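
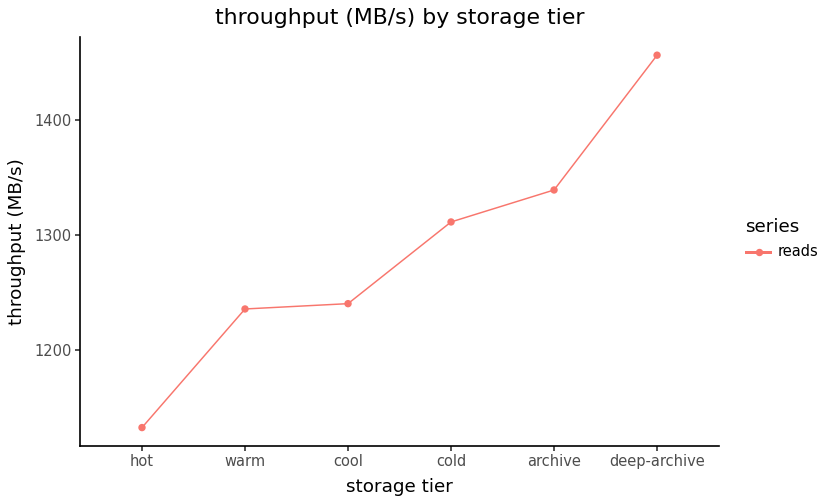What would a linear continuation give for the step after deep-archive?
≈ 1525

Last three: 1300, 1350, 1450 → slope ≈ 75/step → next ≈ 1525.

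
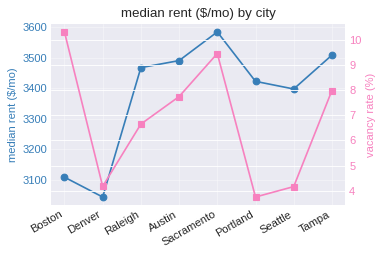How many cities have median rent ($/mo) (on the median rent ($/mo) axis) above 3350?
Above 3350: Raleigh, Austin, Sacramento, Portland, Seattle, Tampa.

6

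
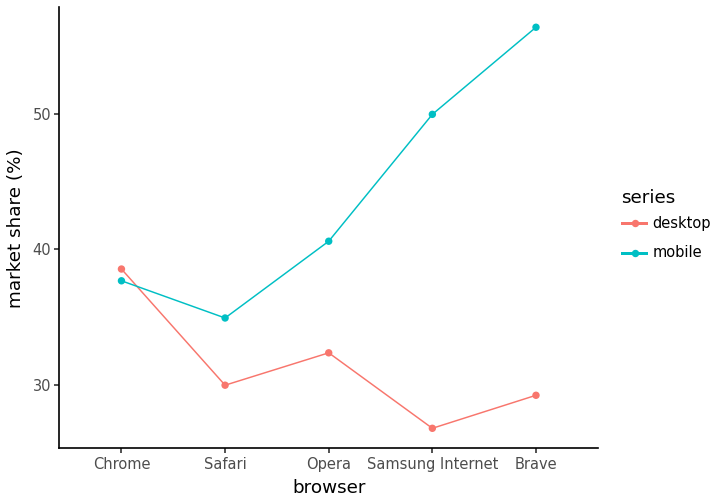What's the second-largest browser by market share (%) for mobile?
Top 3 for mobile: Brave ≈ 55, Samsung Internet ≈ 50, Opera ≈ 40.

Samsung Internet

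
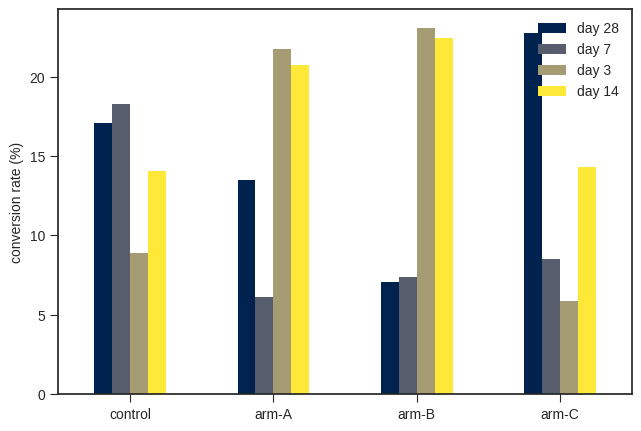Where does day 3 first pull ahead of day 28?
control: day 3 ≈ 8 vs day 28 ≈ 18 (not yet); arm-A: day 3 ≈ 22 vs day 28 ≈ 14 (first crossover).

arm-A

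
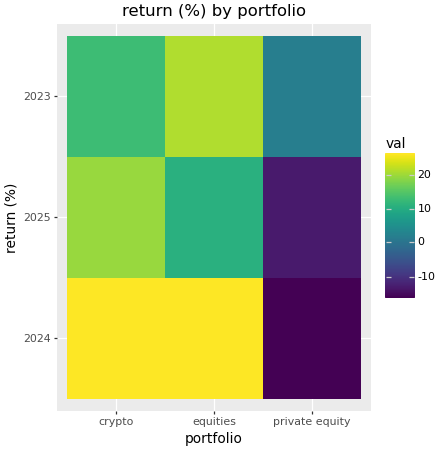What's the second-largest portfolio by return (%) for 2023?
Top 3 for 2023: equities ≈ 20, crypto ≈ 15, private equity ≈ 0.

crypto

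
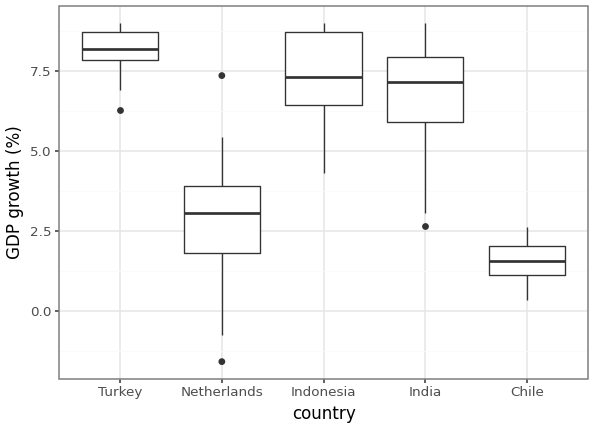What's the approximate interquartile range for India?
Q3 ≈ 8, Q1 ≈ 6; IQR ≈ 2.

≈ 2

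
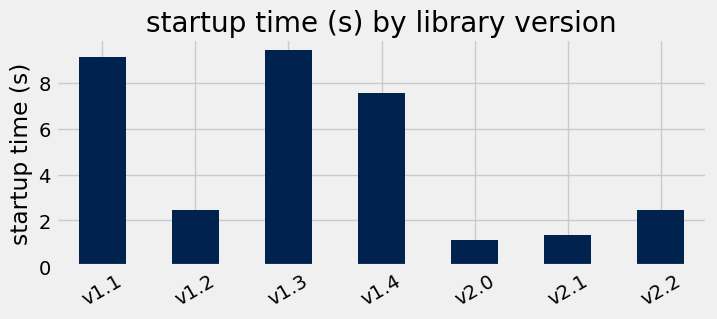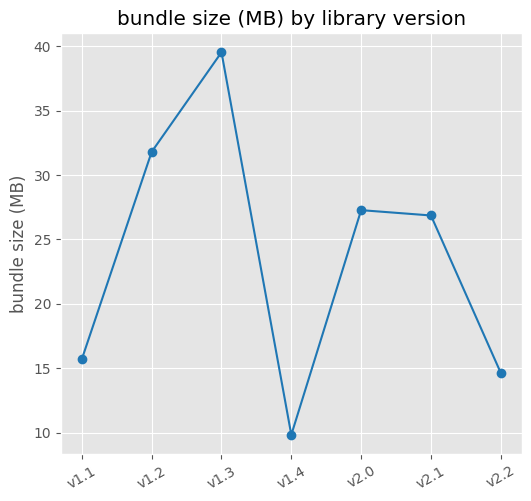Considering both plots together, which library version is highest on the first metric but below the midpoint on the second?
v1.1

Chart 2 median bundle size (MB) ≈ 25; below-median library versions: v1.1, v1.4, v2.2. Among those, v1.1 has the highest startup time (s) (≈ 9).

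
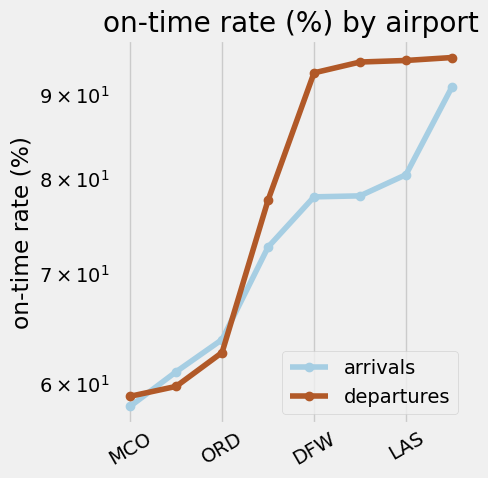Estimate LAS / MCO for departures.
≈ 1.58×

LAS ≈ 95, MCO ≈ 60; 95/60 ≈ 1.58.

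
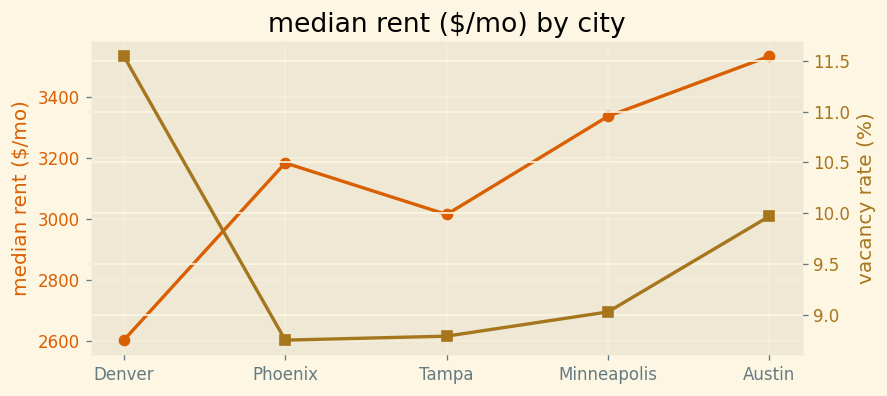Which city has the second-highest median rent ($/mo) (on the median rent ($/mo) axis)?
Minneapolis

Top 3 (on the median rent ($/mo) axis): Austin ≈ 3500, Minneapolis ≈ 3300, Phoenix ≈ 3200.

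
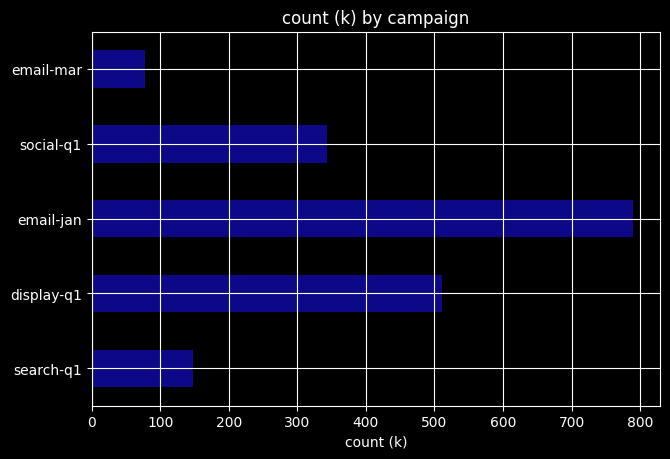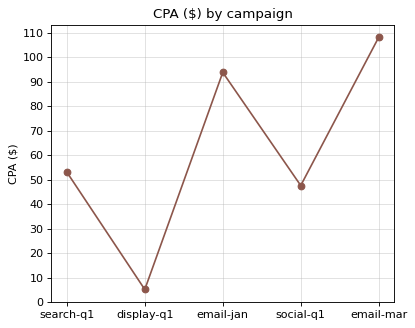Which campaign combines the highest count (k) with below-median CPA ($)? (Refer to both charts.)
display-q1

Chart 2 median CPA ($) ≈ 50; below-median campaigns: display-q1, social-q1. Among those, display-q1 has the highest count (k) (≈ 500).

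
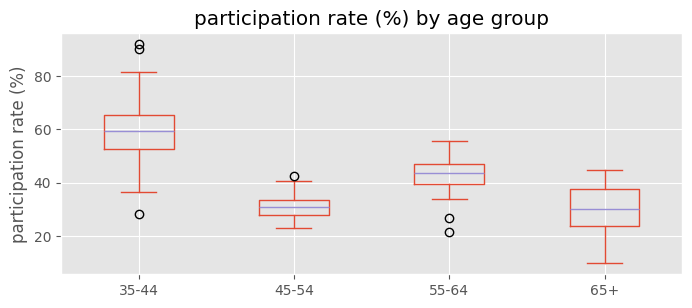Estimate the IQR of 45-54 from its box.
≈ 5

Q3 ≈ 35, Q1 ≈ 30; IQR ≈ 5.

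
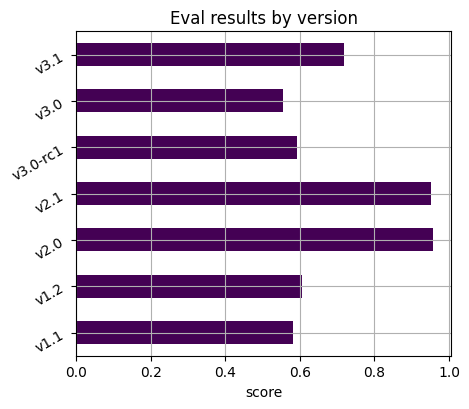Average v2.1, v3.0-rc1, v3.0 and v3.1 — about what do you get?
(1.0 + 0.6 + 0.6 + 0.7) / 4 ≈ 0.73.

≈ 0.73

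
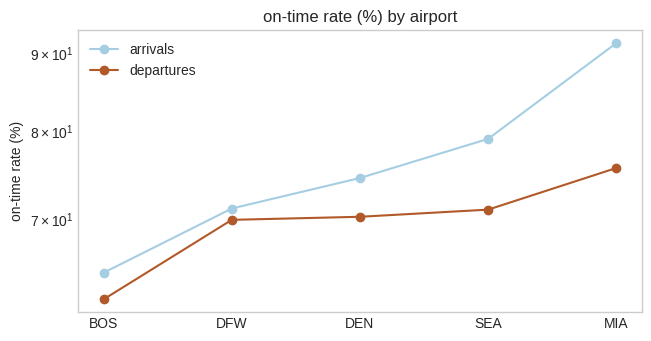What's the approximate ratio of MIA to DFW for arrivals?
≈ 1.29×

MIA ≈ 90, DFW ≈ 70; 90/70 ≈ 1.29.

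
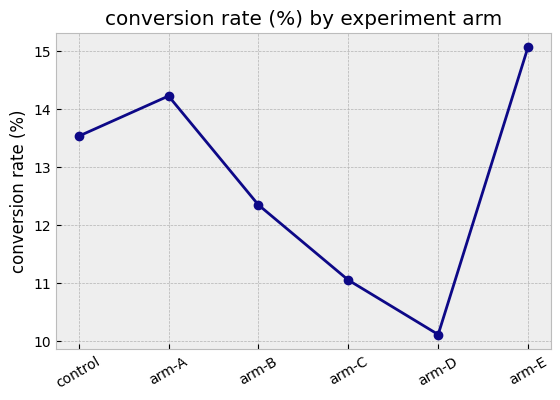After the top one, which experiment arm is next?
Top 3: arm-E ≈ 15.0, arm-A ≈ 14.0, control ≈ 13.5.

arm-A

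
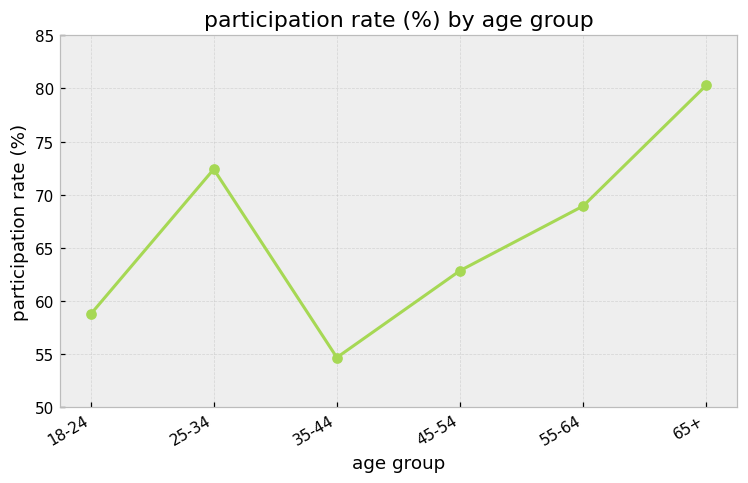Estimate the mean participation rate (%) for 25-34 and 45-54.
≈ 68

(70 + 65) / 2 ≈ 68.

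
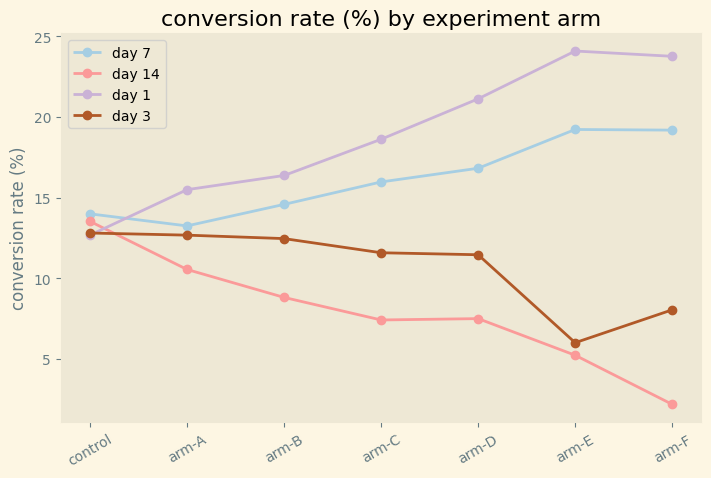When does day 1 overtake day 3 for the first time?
control: day 1 ≈ 12 vs day 3 ≈ 12 (not yet); arm-A: day 1 ≈ 16 vs day 3 ≈ 12 (first crossover).

arm-A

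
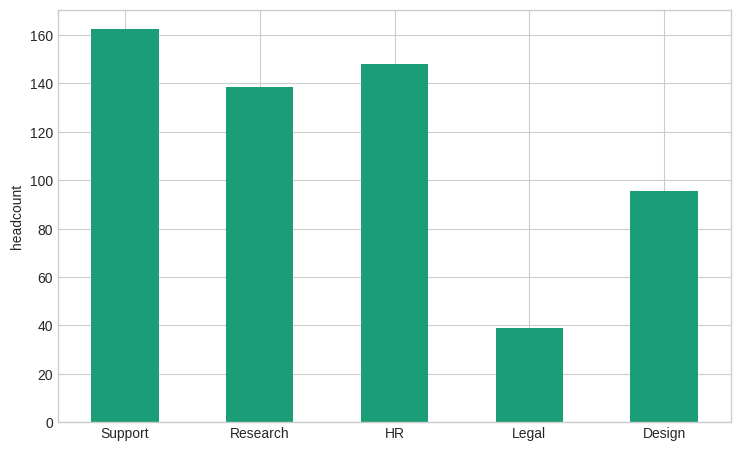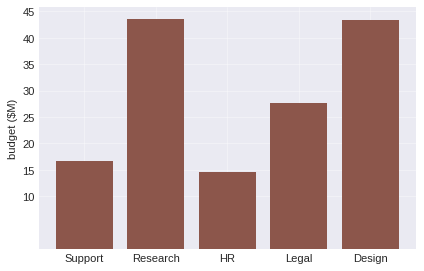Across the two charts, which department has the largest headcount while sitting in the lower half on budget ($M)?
Support

Chart 2 median budget ($M) ≈ 30; below-median departments: Support, HR. Among those, Support has the highest headcount (≈ 160).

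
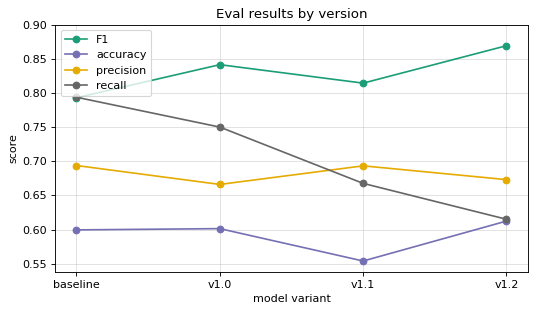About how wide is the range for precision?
Max baseline ≈ 0.70, min v1.0 ≈ 0.65; range ≈ 0.05.

≈ 0.05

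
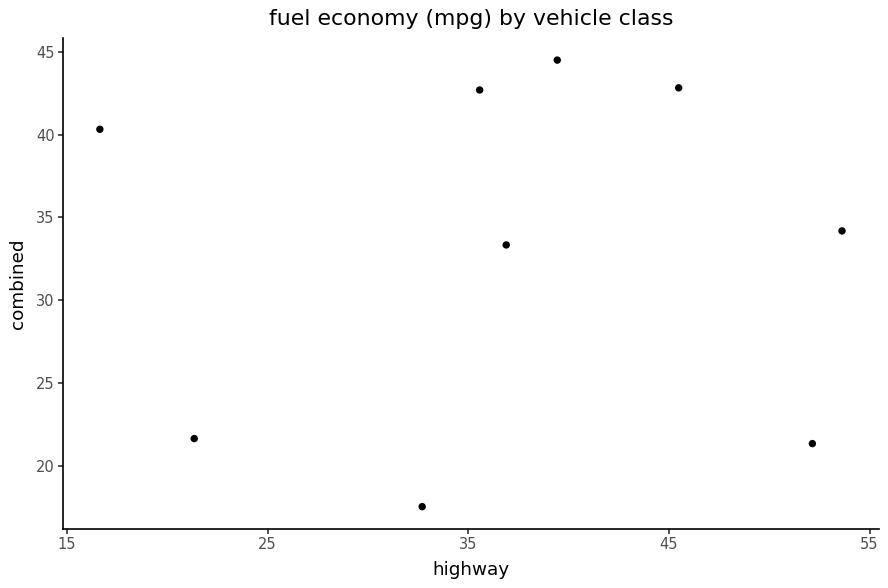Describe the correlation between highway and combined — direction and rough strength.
no clear correlation

Points are roughly uncorrelated; weak (|r| ≈ 0.0).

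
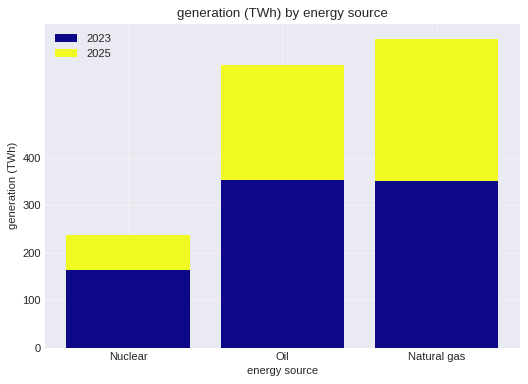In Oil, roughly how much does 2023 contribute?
≈ 400

2023 top ≈ 400, bottom ≈ 0; segment ≈ 400.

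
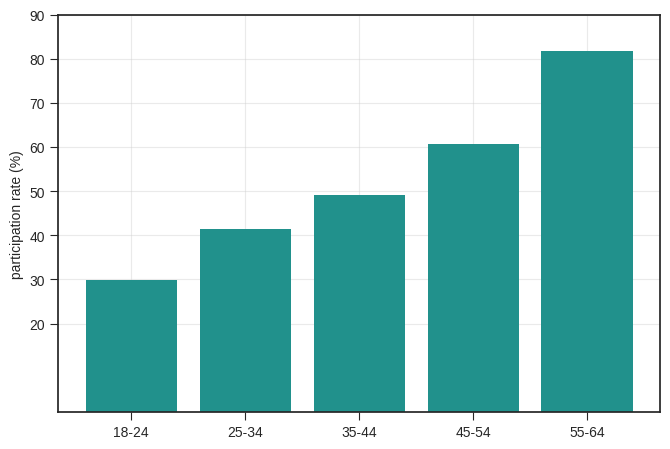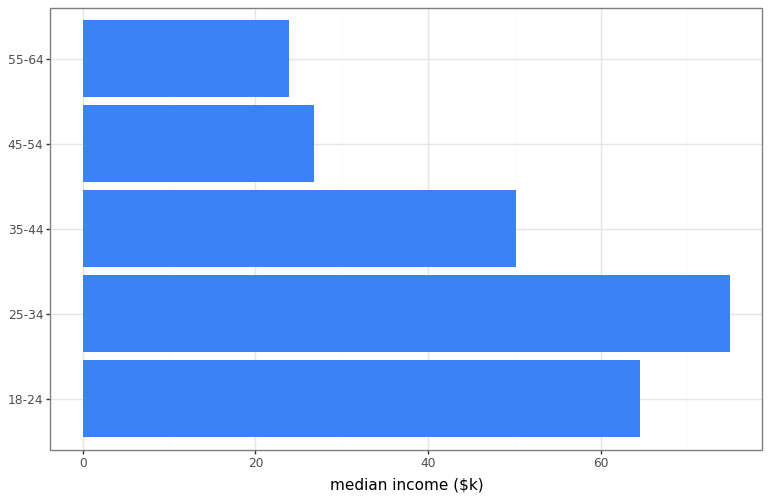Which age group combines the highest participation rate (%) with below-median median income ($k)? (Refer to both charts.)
55-64

Chart 2 median median income ($k) ≈ 50; below-median age groups: 45-54, 55-64. Among those, 55-64 has the highest participation rate (%) (≈ 80).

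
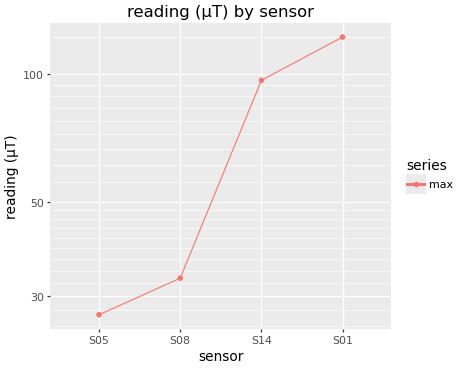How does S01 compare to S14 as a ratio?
S01 ≈ 120, S14 ≈ 100; 120/100 ≈ 1.2.

≈ 1.2×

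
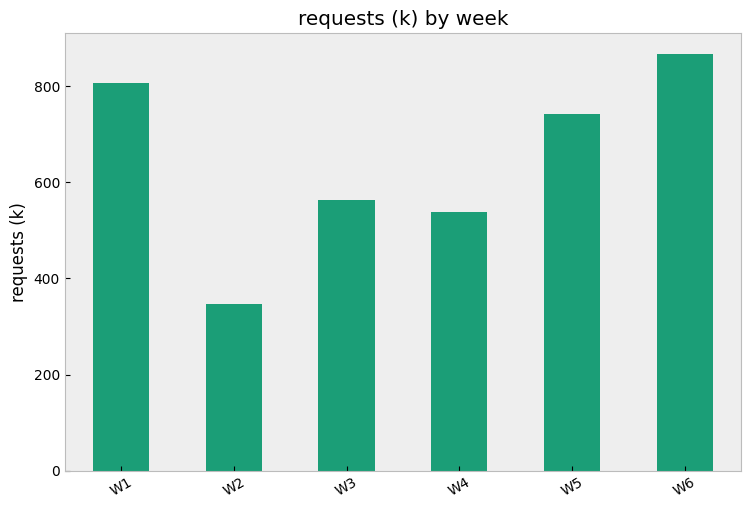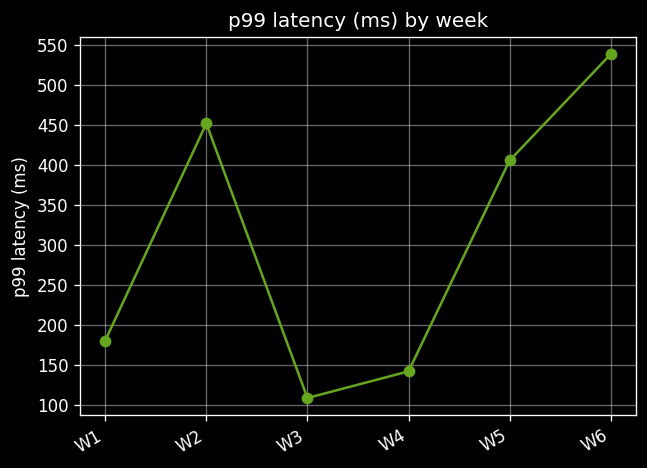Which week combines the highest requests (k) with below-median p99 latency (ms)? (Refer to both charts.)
Chart 2 median p99 latency (ms) ≈ 300; below-median weeks: W1, W3, W4. Among those, W1 has the highest requests (k) (≈ 800).

W1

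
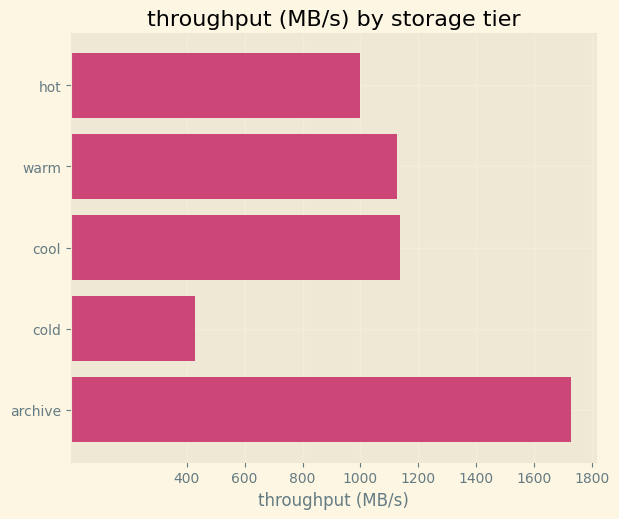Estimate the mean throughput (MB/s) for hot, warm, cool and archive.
(1000 + 1200 + 1200 + 1800) / 4 ≈ 1300.

≈ 1300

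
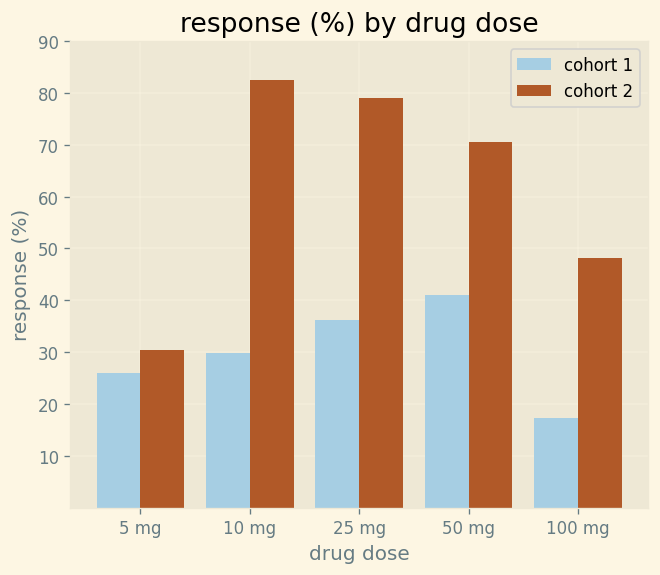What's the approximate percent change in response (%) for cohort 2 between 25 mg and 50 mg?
25 mg ≈ 80, 50 mg ≈ 70; (70 − 80) / 80 ≈ -12.5%.

≈ -12.5%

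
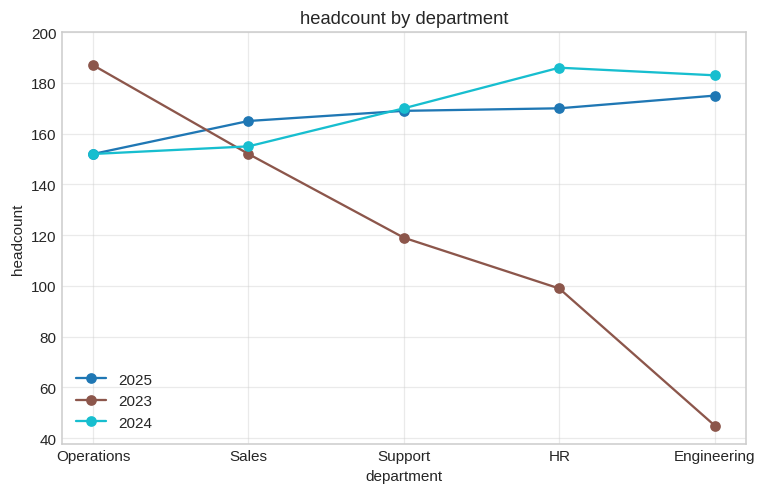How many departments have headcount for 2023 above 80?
4

Above 80: Operations, Sales, Support, HR.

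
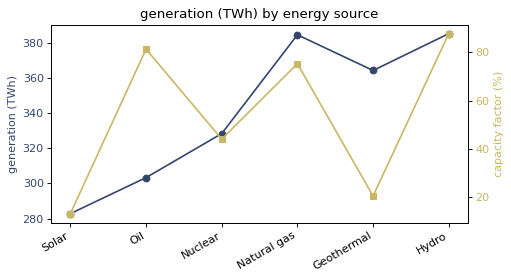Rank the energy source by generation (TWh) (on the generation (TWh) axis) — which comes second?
Top 3 (on the generation (TWh) axis): Hydro ≈ 390, Natural gas ≈ 380, Geothermal ≈ 360.

Natural gas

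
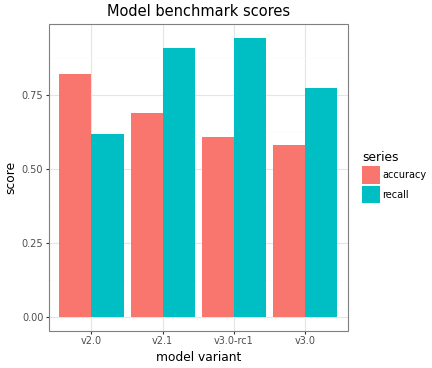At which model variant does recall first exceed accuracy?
v2.1

v2.0: recall ≈ 0.6 vs accuracy ≈ 0.8 (not yet); v2.1: recall ≈ 0.9 vs accuracy ≈ 0.7 (first crossover).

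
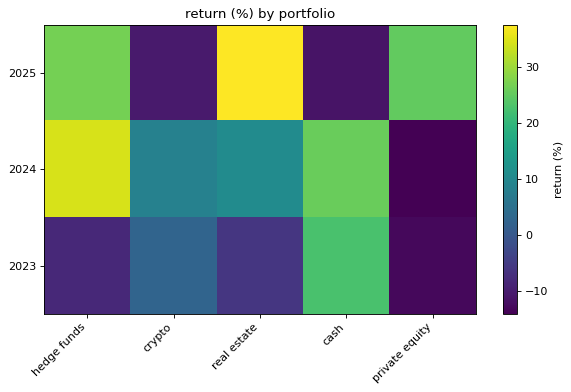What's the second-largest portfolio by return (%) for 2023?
crypto

Top 3 for 2023: cash ≈ 25, crypto ≈ 0, real estate ≈ -5.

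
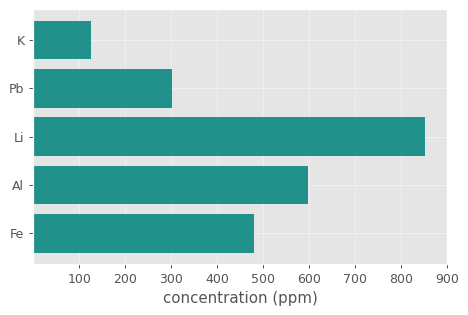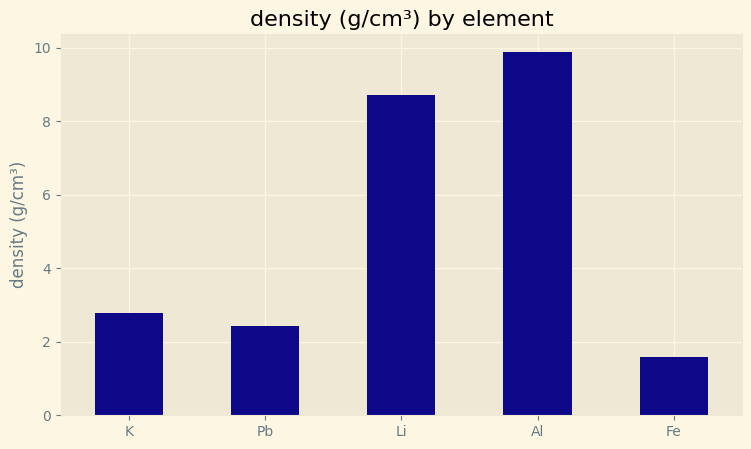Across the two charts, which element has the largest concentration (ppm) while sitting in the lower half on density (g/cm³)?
Fe

Chart 2 median density (g/cm³) ≈ 3; below-median elements: Pb, Fe. Among those, Fe has the highest concentration (ppm) (≈ 500).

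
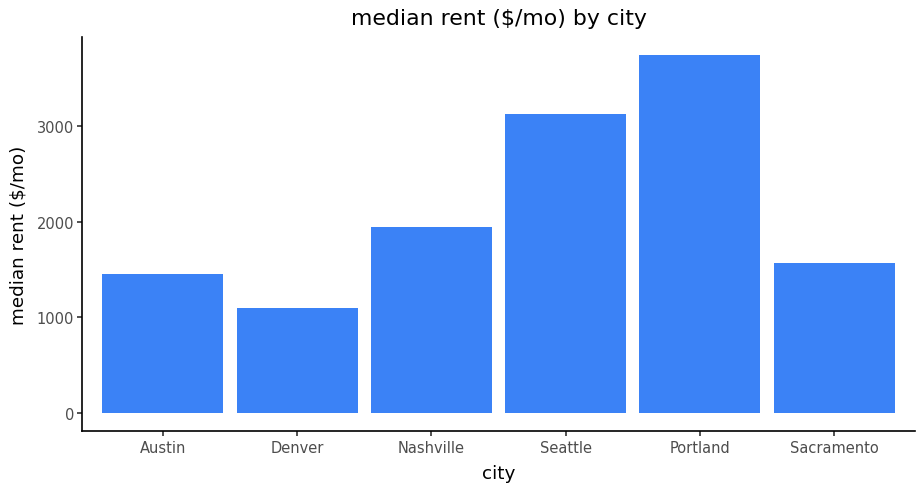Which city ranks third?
Top 4: Portland ≈ 3500, Seattle ≈ 3000, Nashville ≈ 2000, Sacramento ≈ 1500.

Nashville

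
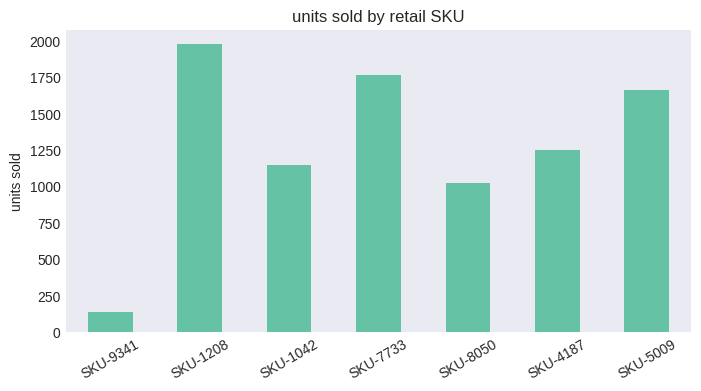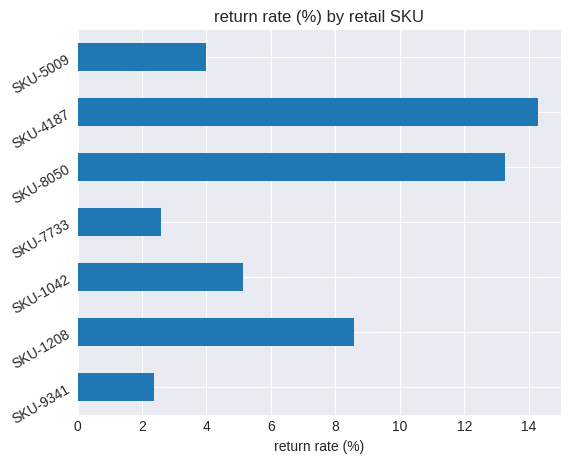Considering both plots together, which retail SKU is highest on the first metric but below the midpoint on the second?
Chart 2 median return rate (%) ≈ 6; below-median retail SKUs: SKU-9341, SKU-7733, SKU-5009. Among those, SKU-7733 has the highest units sold (≈ 1800).

SKU-7733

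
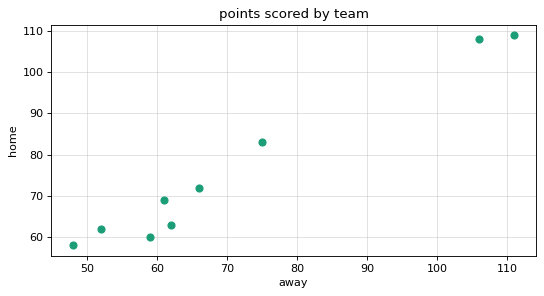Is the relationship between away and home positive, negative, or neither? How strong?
positive, strong

Points are positively correlated; strong (|r| ≈ 1.0).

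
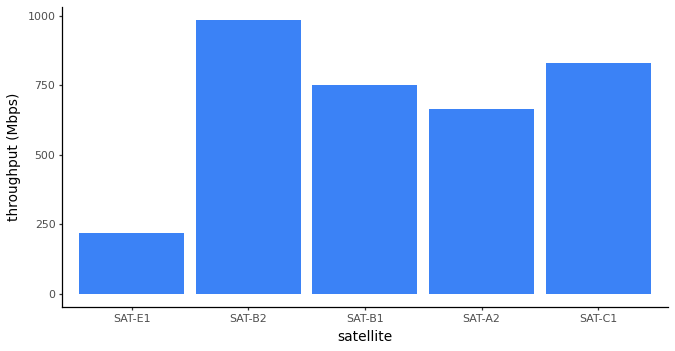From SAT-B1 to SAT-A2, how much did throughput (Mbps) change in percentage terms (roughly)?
SAT-B1 ≈ 800, SAT-A2 ≈ 700; (700 − 800) / 800 ≈ -12.5%.

≈ -12.5%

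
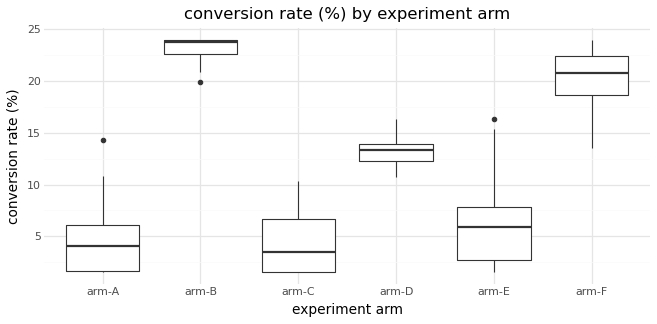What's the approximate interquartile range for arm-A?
≈ 4

Q3 ≈ 6, Q1 ≈ 2; IQR ≈ 4.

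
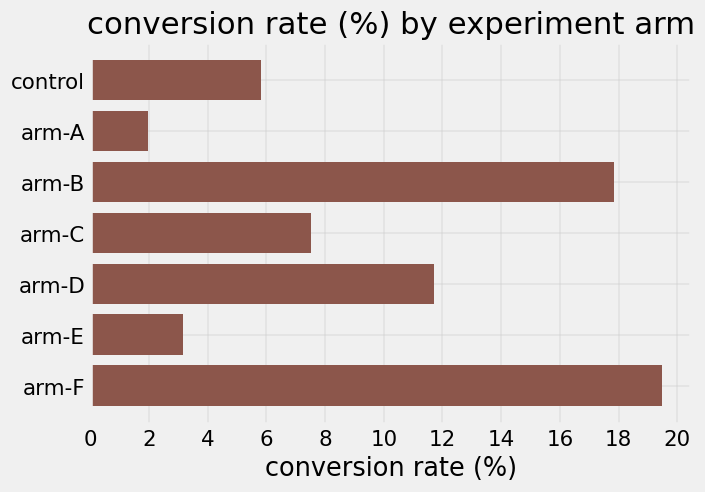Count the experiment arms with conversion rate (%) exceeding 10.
Above 10: arm-B, arm-D, arm-F.

3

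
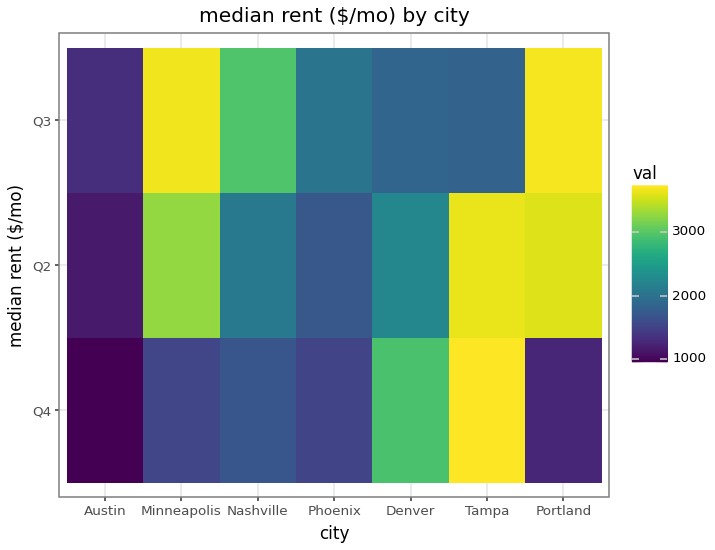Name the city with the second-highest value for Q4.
Denver

Top 3 for Q4: Tampa ≈ 3500, Denver ≈ 3000, Nashville ≈ 1500.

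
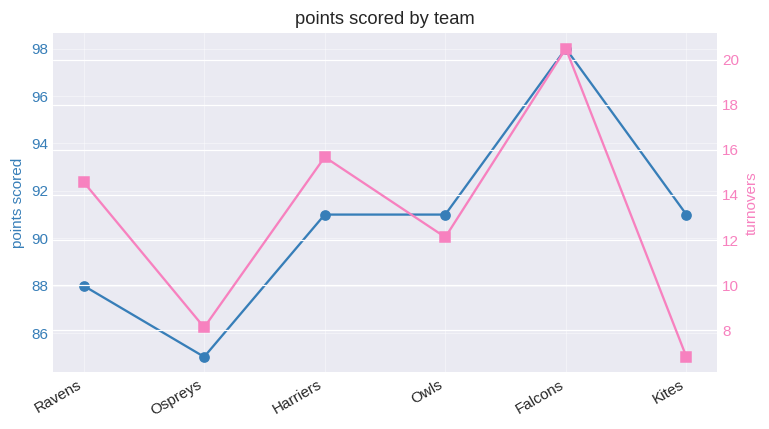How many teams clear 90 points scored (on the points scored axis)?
4

Above 90: Harriers, Owls, Falcons, Kites.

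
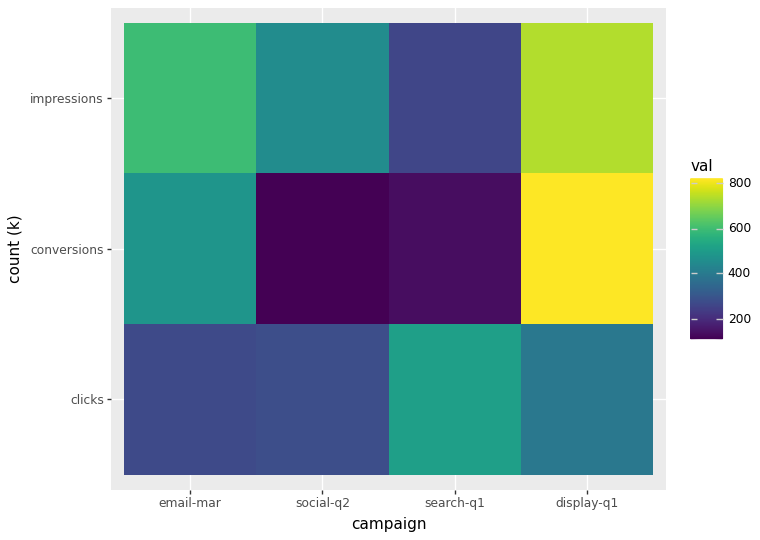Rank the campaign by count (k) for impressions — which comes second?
Top 3 for impressions: display-q1 ≈ 700, email-mar ≈ 600, social-q2 ≈ 500.

email-mar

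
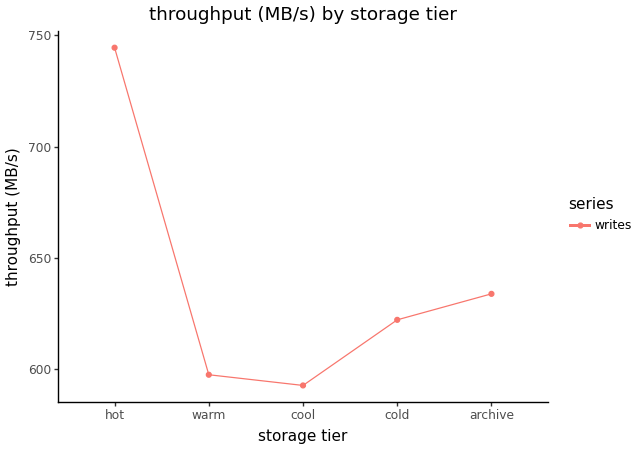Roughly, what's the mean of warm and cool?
≈ 600

(600 + 600) / 2 ≈ 600.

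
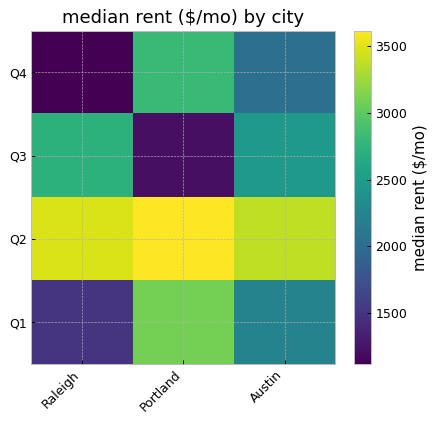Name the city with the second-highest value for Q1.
Austin

Top 3 for Q1: Portland ≈ 3000, Austin ≈ 2000, Raleigh ≈ 1500.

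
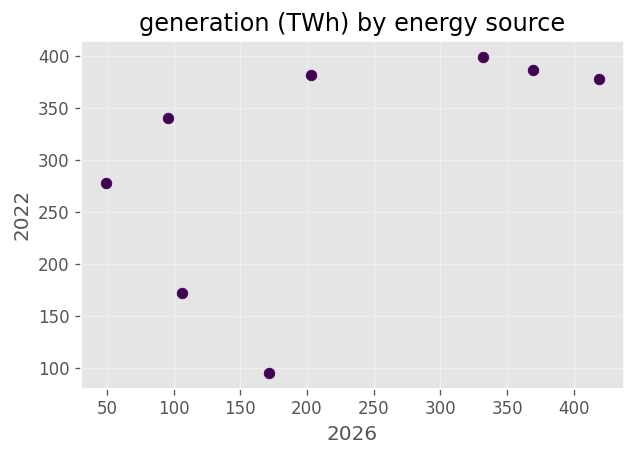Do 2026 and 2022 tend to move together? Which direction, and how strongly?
Points are positively correlated; moderate (|r| ≈ 0.6).

positive, moderate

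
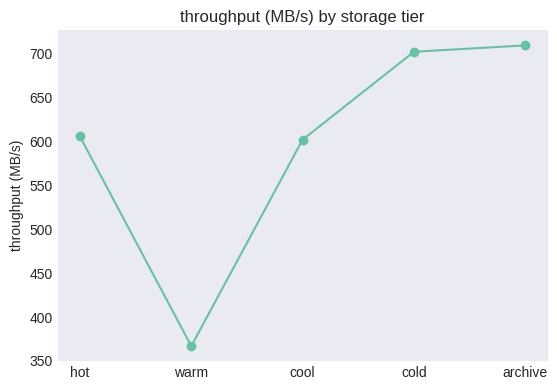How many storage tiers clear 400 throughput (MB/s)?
4

Above 400: hot, cool, cold, archive.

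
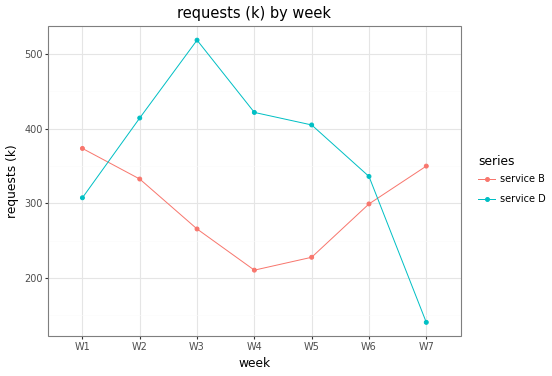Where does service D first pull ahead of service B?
W1: service D ≈ 300 vs service B ≈ 350 (not yet); W2: service D ≈ 400 vs service B ≈ 350 (first crossover).

W2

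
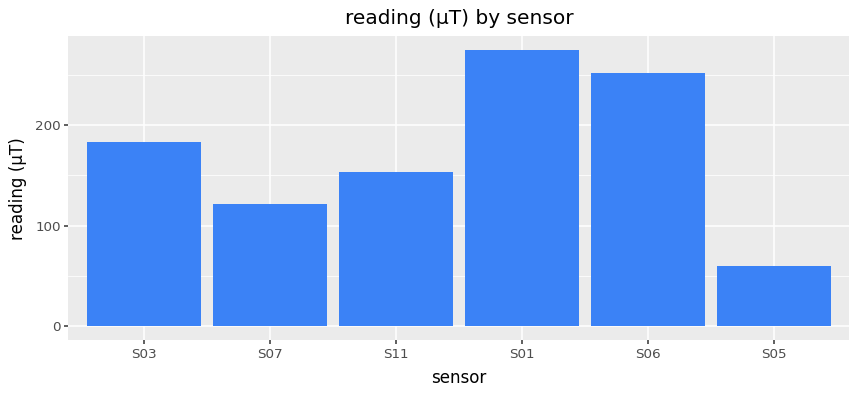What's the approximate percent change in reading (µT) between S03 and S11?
S03 ≈ 175, S11 ≈ 150; (150 − 175) / 175 ≈ -14.3%.

≈ -14.3%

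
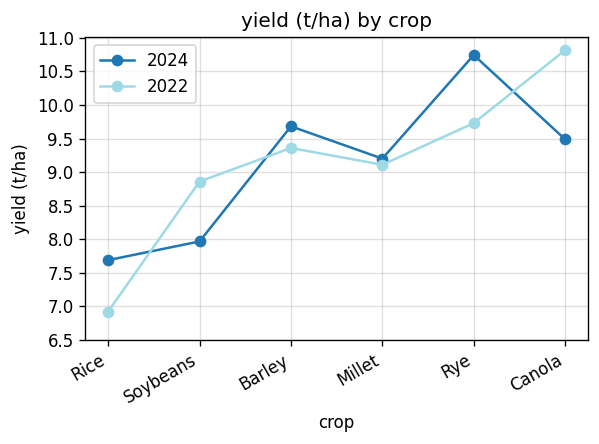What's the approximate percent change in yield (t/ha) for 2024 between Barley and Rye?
Barley ≈ 9.5, Rye ≈ 10.5; (10.5 − 9.5) / 9.5 ≈ +10.5%.

≈ +10.5%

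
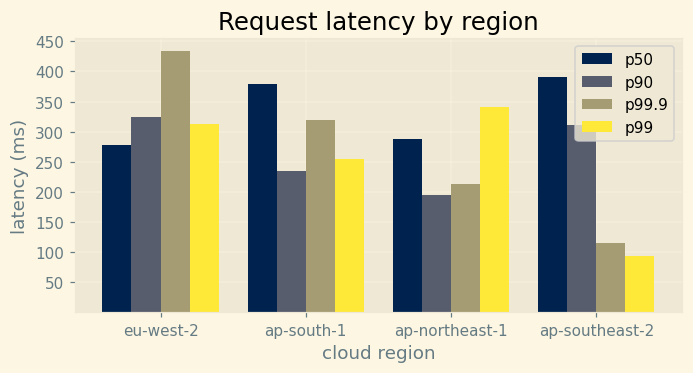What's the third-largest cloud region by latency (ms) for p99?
Top 4 for p99: ap-northeast-1 ≈ 350, eu-west-2 ≈ 300, ap-south-1 ≈ 250, ap-southeast-2 ≈ 100.

ap-south-1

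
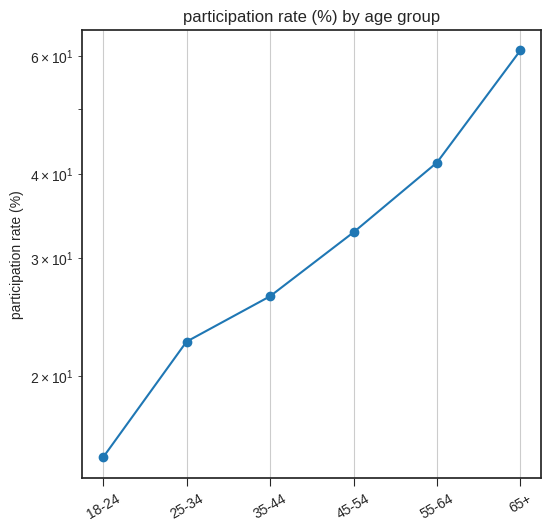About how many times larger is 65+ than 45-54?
65+ ≈ 60, 45-54 ≈ 35; 60/35 ≈ 1.71.

≈ 1.71×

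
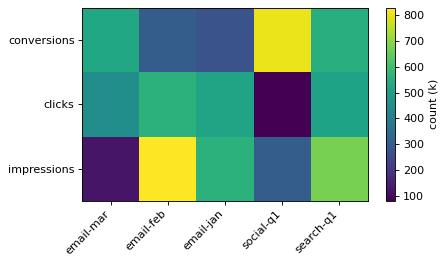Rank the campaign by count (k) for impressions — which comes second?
Top 3 for impressions: email-feb ≈ 800, search-q1 ≈ 700, email-jan ≈ 600.

search-q1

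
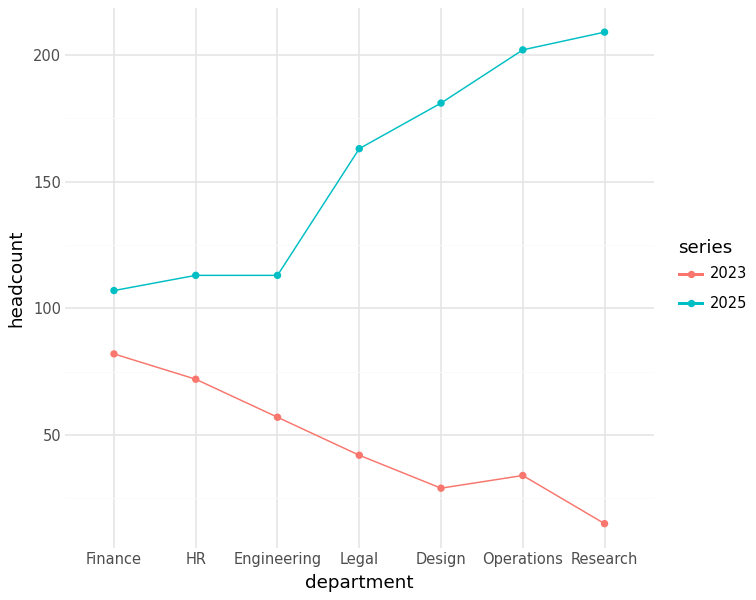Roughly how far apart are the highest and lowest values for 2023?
Max Finance ≈ 80, min Research ≈ 20; range ≈ 60.

≈ 60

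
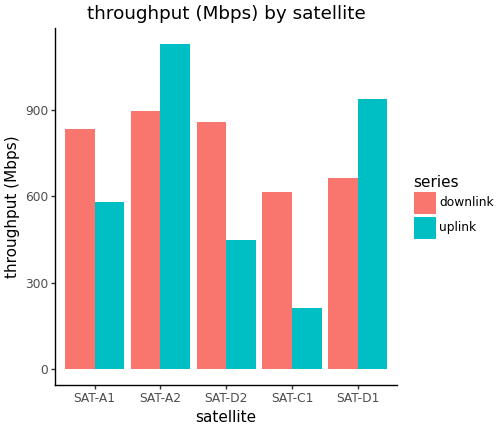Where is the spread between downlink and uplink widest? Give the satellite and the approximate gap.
SAT-D2, ≈ 500 Mbps

SAT-D2: downlink ≈ 900, uplink ≈ 400 → gap ≈ 500. Next-largest (SAT-C1) is only ≈ 400.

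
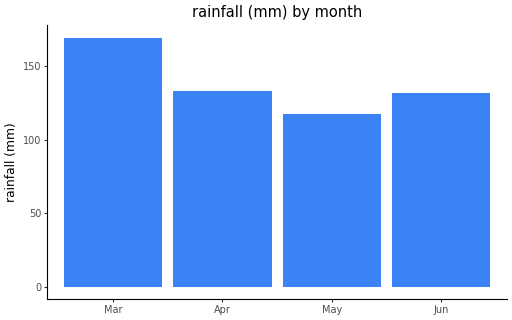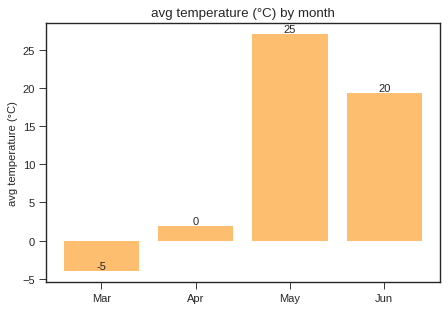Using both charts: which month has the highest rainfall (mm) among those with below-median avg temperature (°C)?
Mar

Chart 2 median avg temperature (°C) ≈ 10; below-median months: Mar, Apr. Among those, Mar has the highest rainfall (mm) (≈ 160).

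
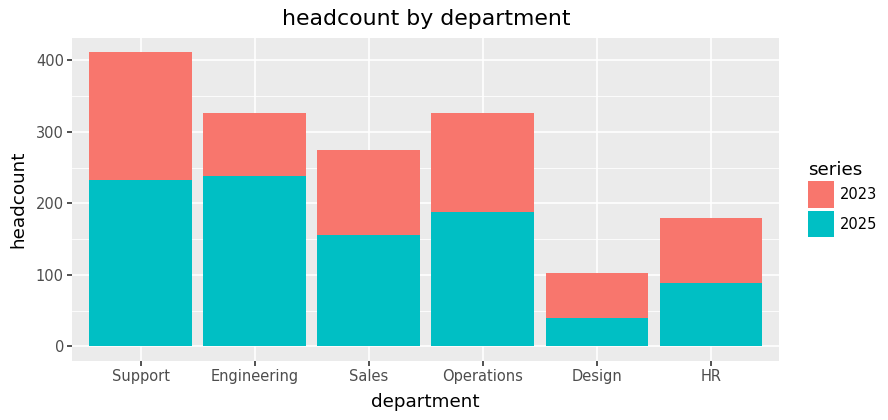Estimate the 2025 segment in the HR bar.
2025 top ≈ 100, bottom ≈ 0; segment ≈ 100.

≈ 100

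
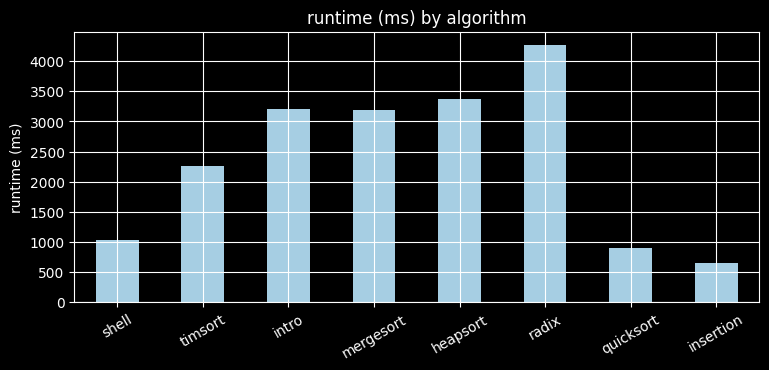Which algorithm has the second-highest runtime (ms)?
Top 3: radix ≈ 4500, heapsort ≈ 3500, intro ≈ 3000.

heapsort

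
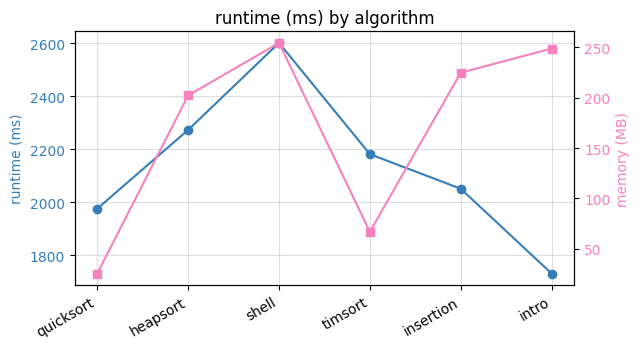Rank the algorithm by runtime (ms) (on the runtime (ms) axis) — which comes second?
Top 3 (on the runtime (ms) axis): shell ≈ 2600, heapsort ≈ 2300, timsort ≈ 2200.

heapsort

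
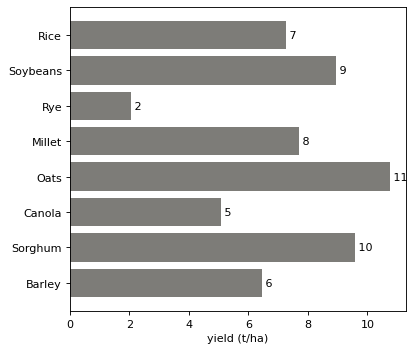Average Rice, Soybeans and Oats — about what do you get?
≈ 9

(7 + 9 + 11) / 3 ≈ 9.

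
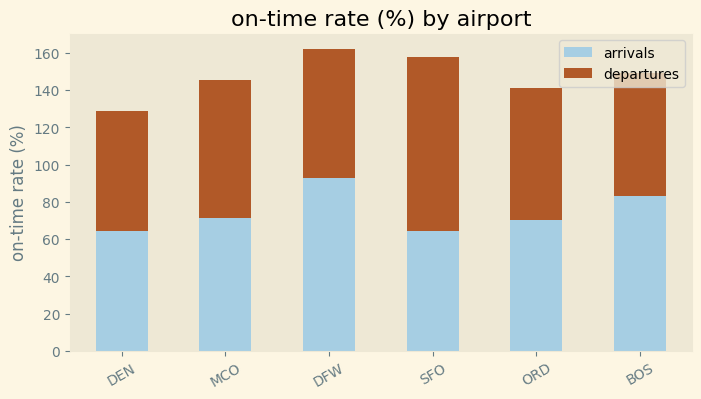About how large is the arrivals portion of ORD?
arrivals top ≈ 80, bottom ≈ 0; segment ≈ 80.

≈ 80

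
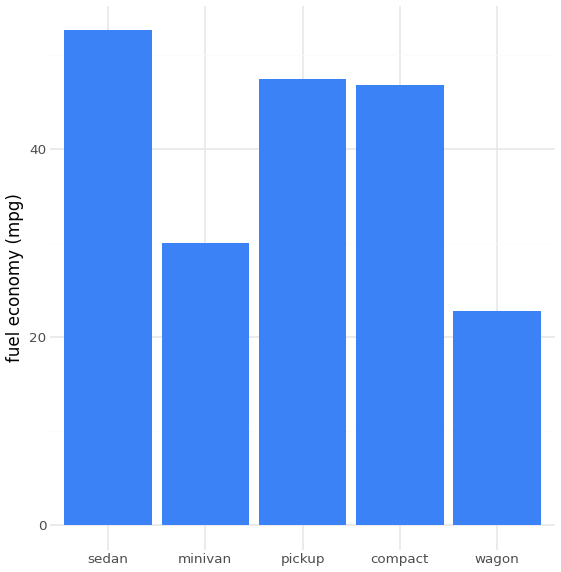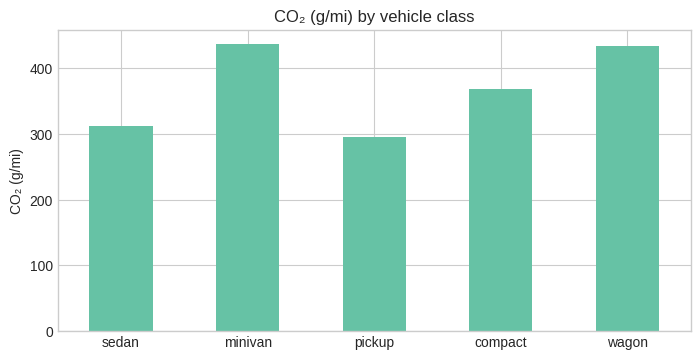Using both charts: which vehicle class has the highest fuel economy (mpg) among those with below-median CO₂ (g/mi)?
sedan

Chart 2 median CO₂ (g/mi) ≈ 350; below-median vehicle classes: sedan, pickup. Among those, sedan has the highest fuel economy (mpg) (≈ 55).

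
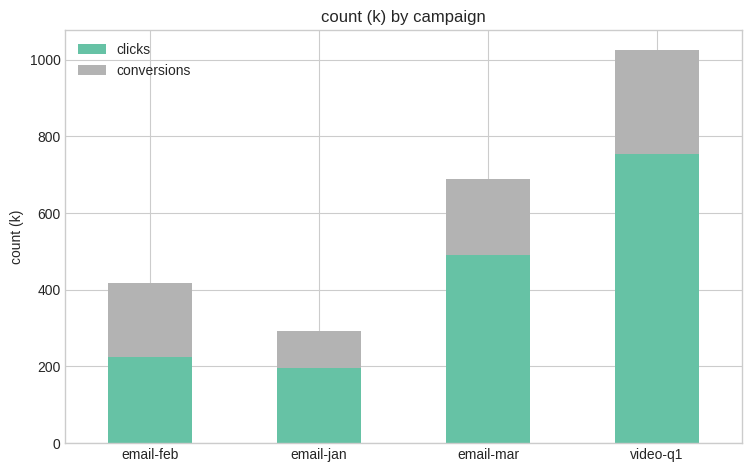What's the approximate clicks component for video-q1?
clicks top ≈ 800, bottom ≈ 0; segment ≈ 800.

≈ 800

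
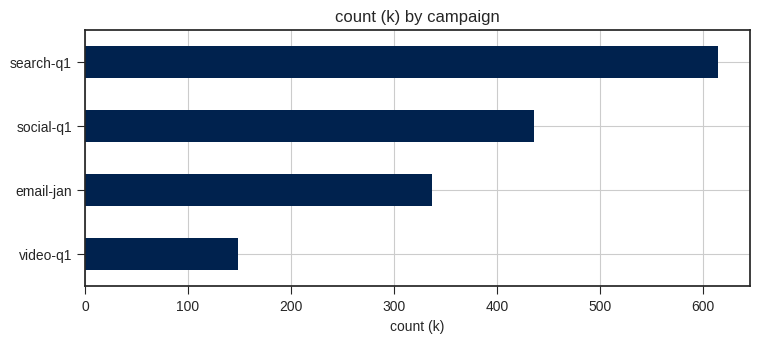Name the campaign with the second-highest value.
Top 3: search-q1 ≈ 600, social-q1 ≈ 400, email-jan ≈ 300.

social-q1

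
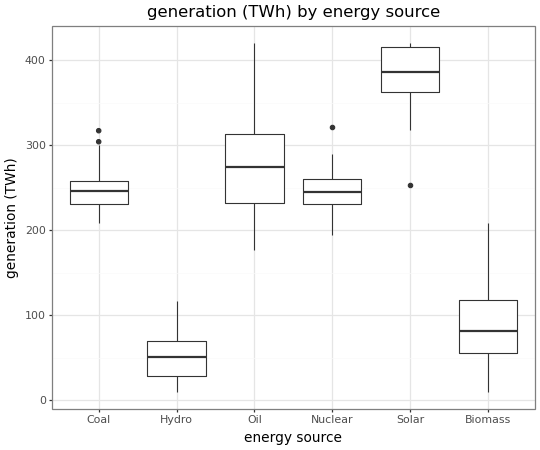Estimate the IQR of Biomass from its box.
Q3 ≈ 100, Q1 ≈ 50; IQR ≈ 50.

≈ 50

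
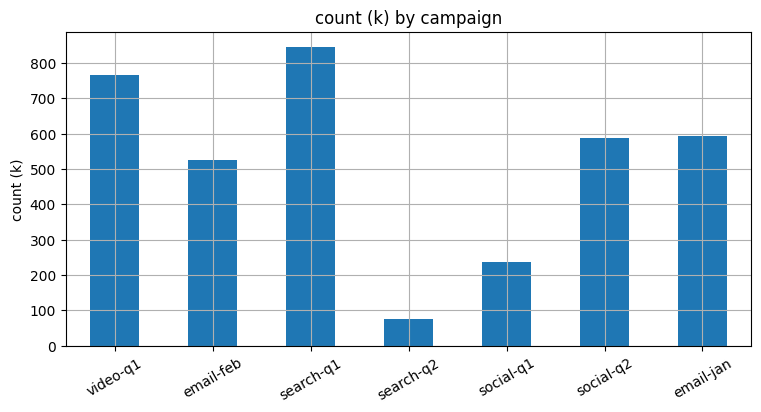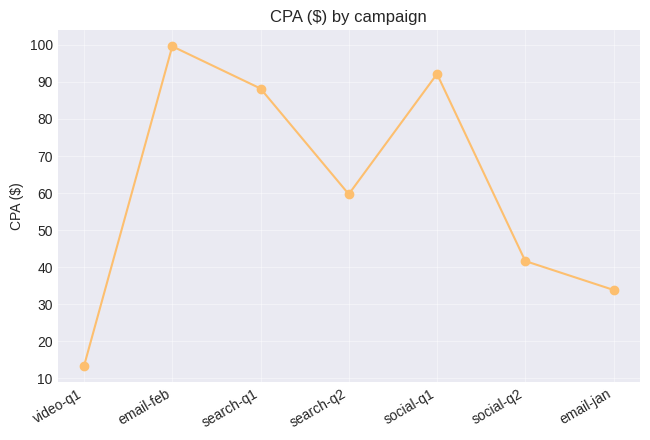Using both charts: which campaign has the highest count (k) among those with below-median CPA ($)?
video-q1

Chart 2 median CPA ($) ≈ 60; below-median campaigns: video-q1, social-q2, email-jan. Among those, video-q1 has the highest count (k) (≈ 800).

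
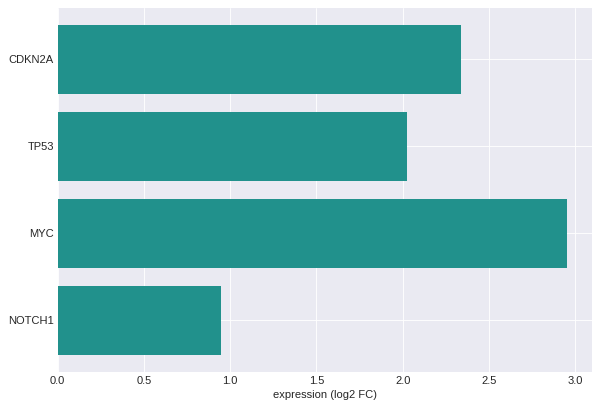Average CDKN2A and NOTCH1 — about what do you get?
≈ 1.75

(2.5 + 1.0) / 2 ≈ 1.75.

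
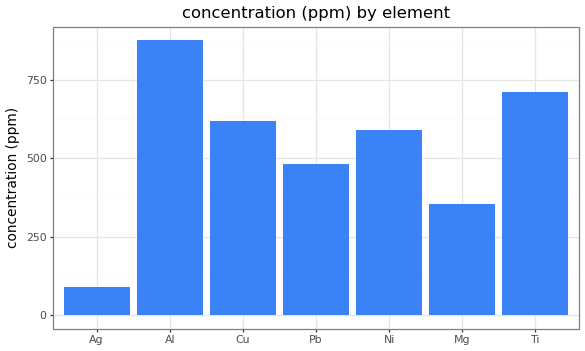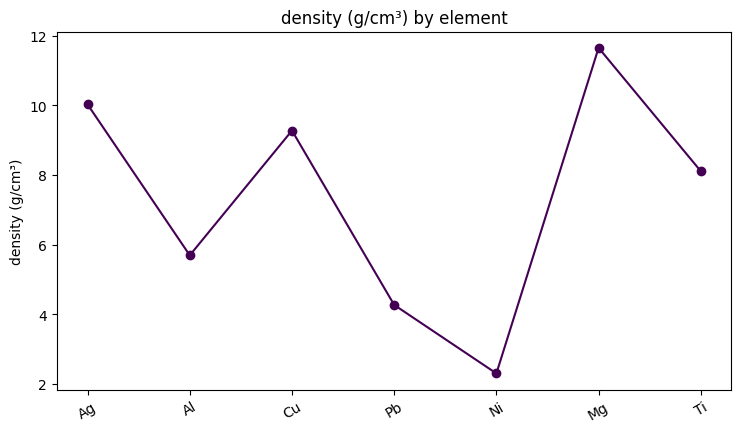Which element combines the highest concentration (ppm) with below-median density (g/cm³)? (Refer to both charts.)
Al

Chart 2 median density (g/cm³) ≈ 8; below-median elements: Al, Pb, Ni. Among those, Al has the highest concentration (ppm) (≈ 900).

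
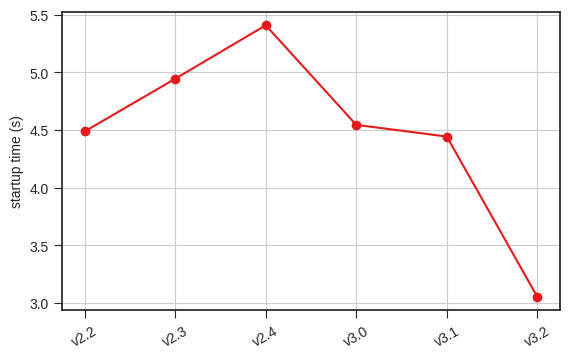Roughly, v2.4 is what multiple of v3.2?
≈ 1.8×

v2.4 ≈ 5.4, v3.2 ≈ 3.0; 5.4/3.0 ≈ 1.8.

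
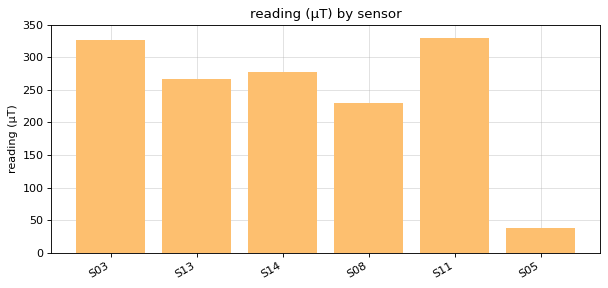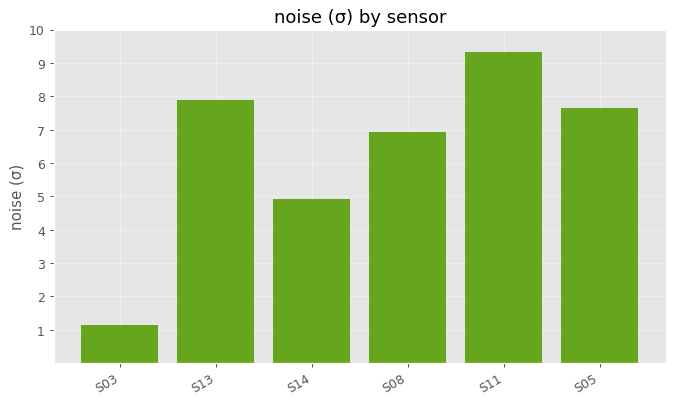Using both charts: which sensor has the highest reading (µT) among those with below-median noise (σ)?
Chart 2 median noise (σ) ≈ 7; below-median sensors: S03, S14, S08. Among those, S03 has the highest reading (µT) (≈ 350).

S03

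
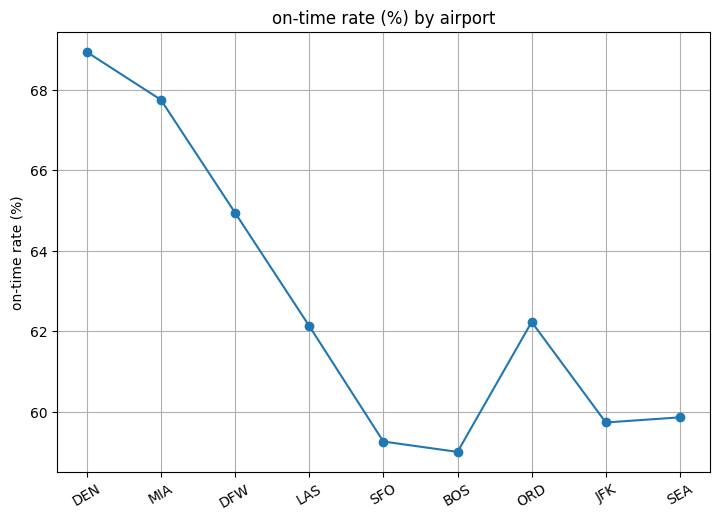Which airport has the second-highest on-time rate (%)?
Top 3: DEN ≈ 69, MIA ≈ 68, DFW ≈ 65.

MIA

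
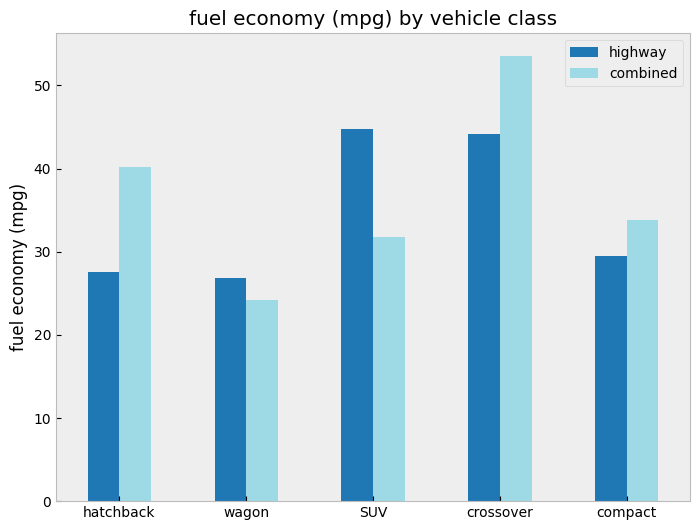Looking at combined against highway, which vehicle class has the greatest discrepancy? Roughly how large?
SUV: combined ≈ 30, highway ≈ 45 → gap ≈ 15. Next-largest (hatchback) is only ≈ 10.

SUV, ≈ 15 mpg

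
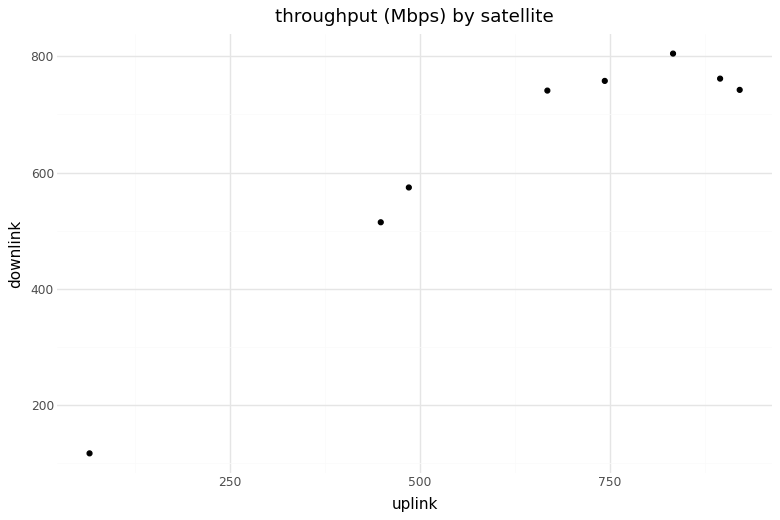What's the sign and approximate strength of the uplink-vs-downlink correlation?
Points are positively correlated; strong (|r| ≈ 1.0).

positive, strong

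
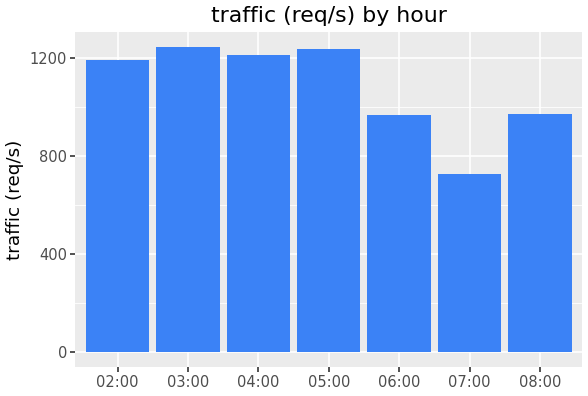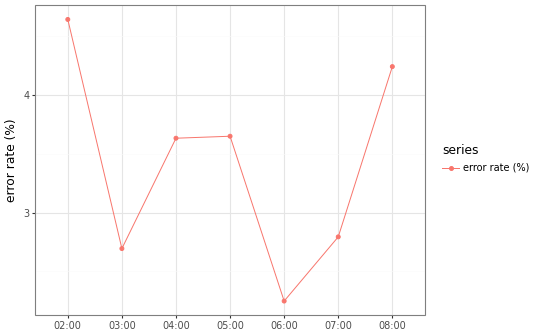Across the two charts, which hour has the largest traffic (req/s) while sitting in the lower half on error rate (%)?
03:00

Chart 2 median error rate (%) ≈ 3.5; below-median hours: 03:00, 06:00, 07:00. Among those, 03:00 has the highest traffic (req/s) (≈ 1200).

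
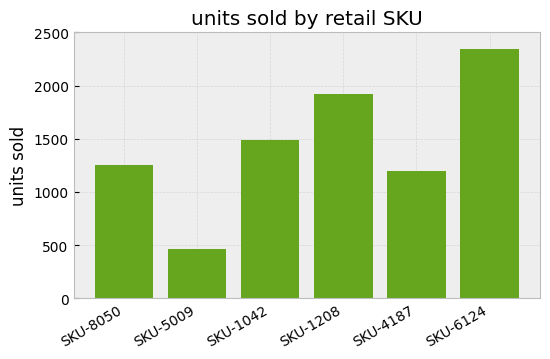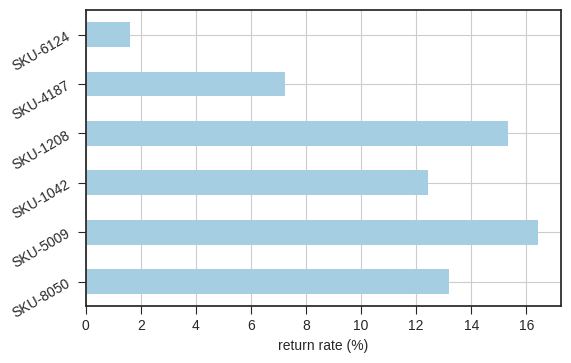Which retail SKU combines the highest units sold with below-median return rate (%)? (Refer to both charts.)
Chart 2 median return rate (%) ≈ 12; below-median retail SKUs: SKU-1042, SKU-4187, SKU-6124. Among those, SKU-6124 has the highest units sold (≈ 2500).

SKU-6124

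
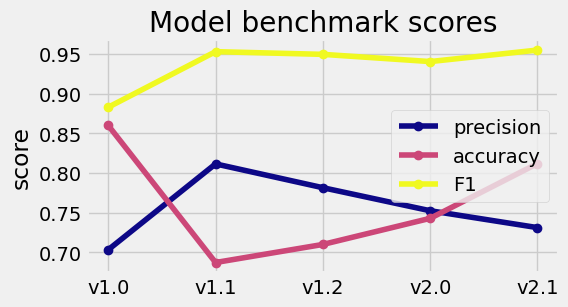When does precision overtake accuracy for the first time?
v1.0: precision ≈ 0.70 vs accuracy ≈ 0.85 (not yet); v1.1: precision ≈ 0.80 vs accuracy ≈ 0.70 (first crossover).

v1.1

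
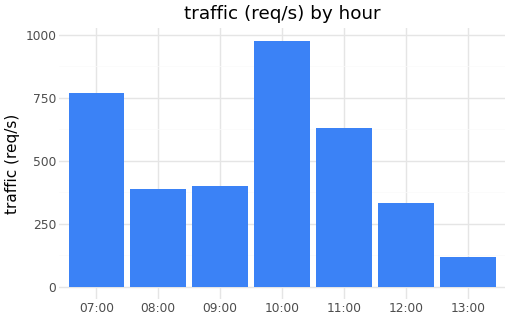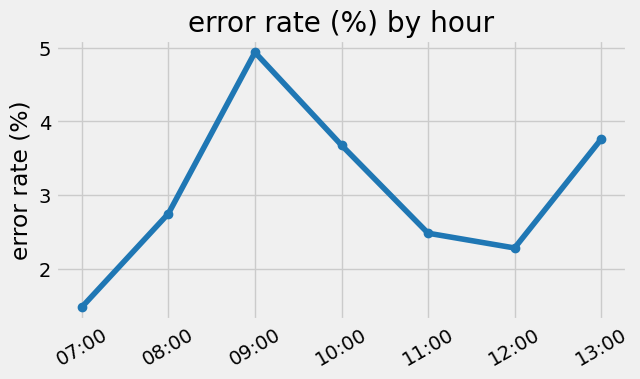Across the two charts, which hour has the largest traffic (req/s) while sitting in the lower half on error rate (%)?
07:00

Chart 2 median error rate (%) ≈ 2.5; below-median hours: 07:00, 11:00, 12:00. Among those, 07:00 has the highest traffic (req/s) (≈ 800).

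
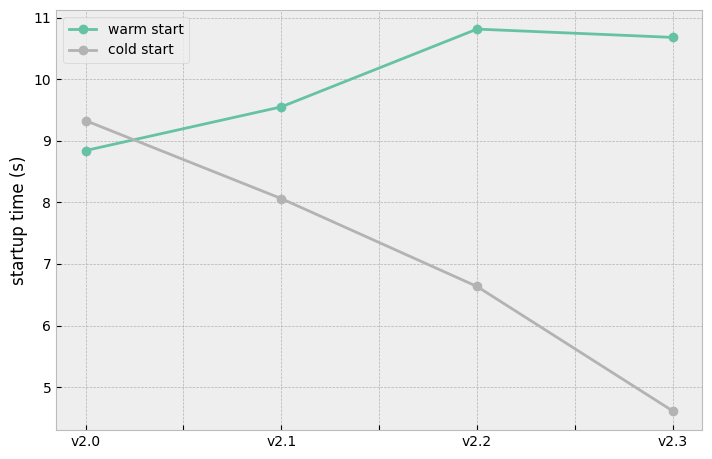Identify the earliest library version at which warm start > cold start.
v2.1

v2.0: warm start ≈ 9 vs cold start ≈ 9 (not yet); v2.1: warm start ≈ 10 vs cold start ≈ 8 (first crossover).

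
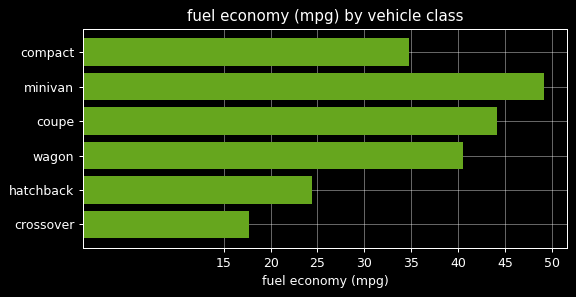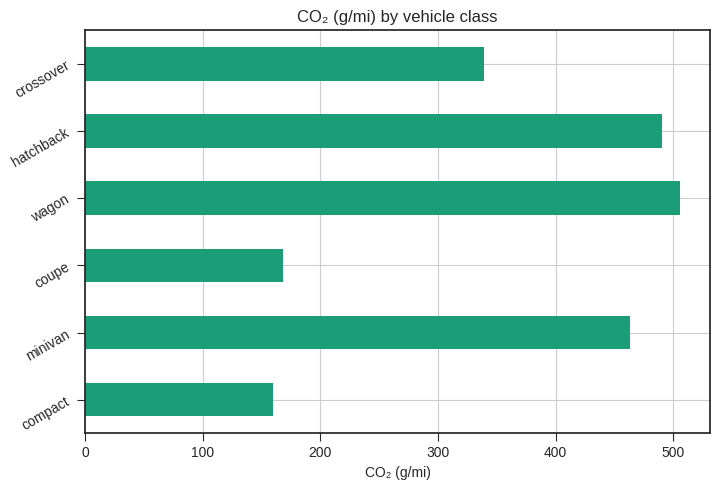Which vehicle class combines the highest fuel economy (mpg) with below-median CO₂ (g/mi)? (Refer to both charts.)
Chart 2 median CO₂ (g/mi) ≈ 400; below-median vehicle classes: compact, coupe, crossover. Among those, coupe has the highest fuel economy (mpg) (≈ 45).

coupe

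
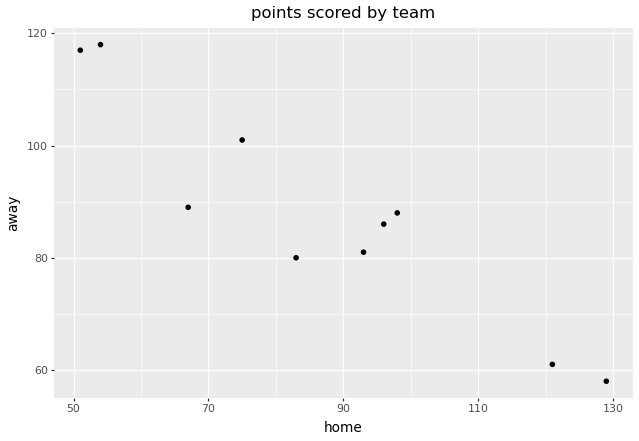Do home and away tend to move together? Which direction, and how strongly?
Points are negatively correlated; strong (|r| ≈ 0.9).

negative, strong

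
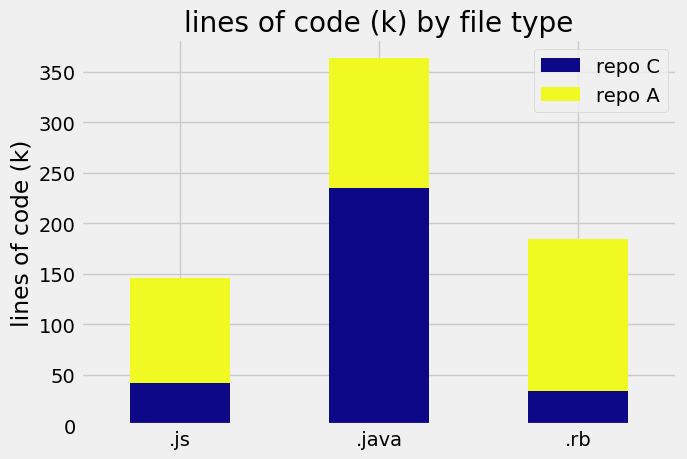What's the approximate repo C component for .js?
repo C top ≈ 50, bottom ≈ 0; segment ≈ 50.

≈ 50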